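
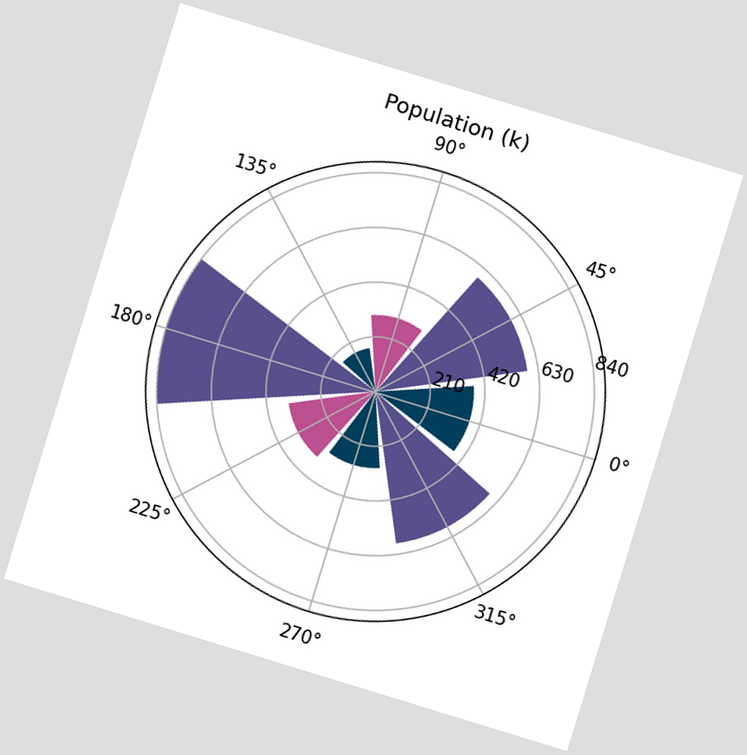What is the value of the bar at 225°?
The chart is tilted about 17° clockwise. The bar at 225° reaches 336k on the radial axis.

336k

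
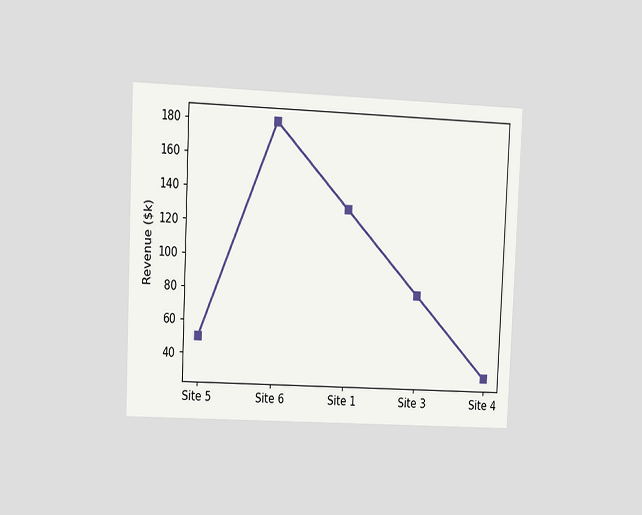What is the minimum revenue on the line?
$30k

The chart is tilted about 3° clockwise and viewed at a slight angle. The lowest point is at Site 4, and reading across to the y-axis gives $30k.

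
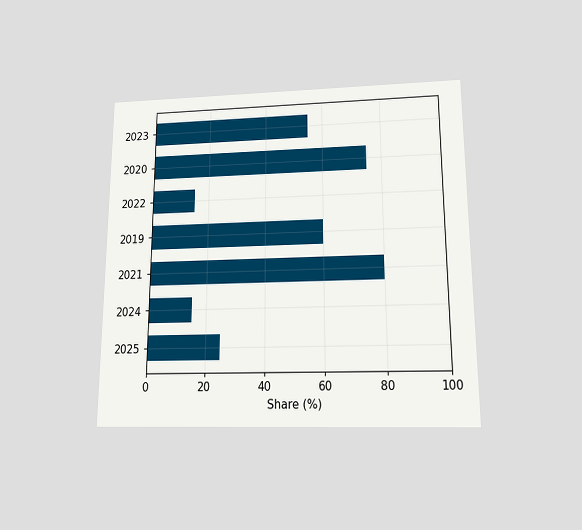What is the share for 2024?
The chart is viewed slightly from below. Reading along the chart's x-axis, the 2024 bar reaches 15%.

15%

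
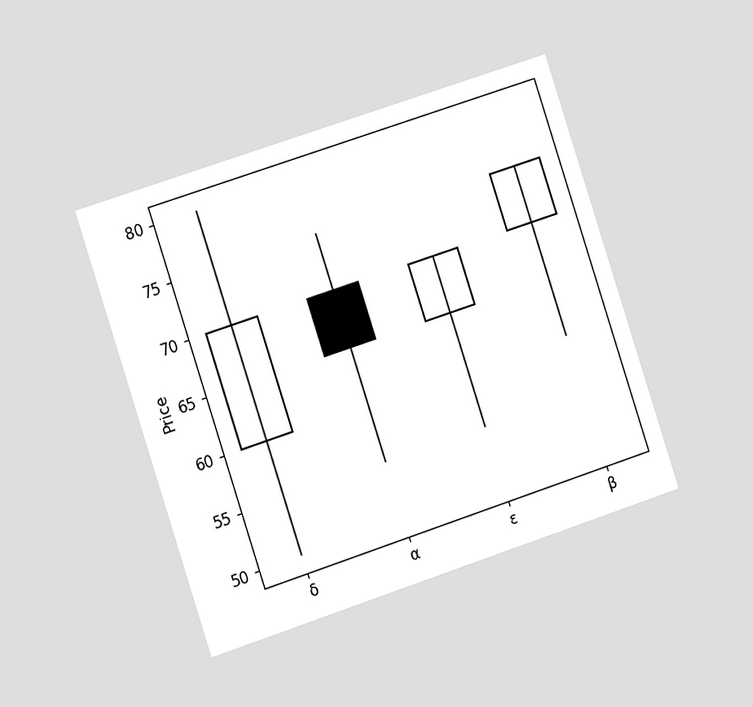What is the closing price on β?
The chart is tilted about 18° counter-clockwise and viewed slightly from the left. The β candle closes at 75.

75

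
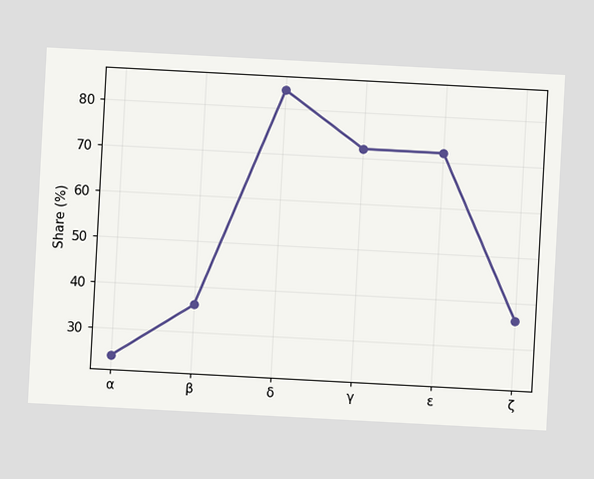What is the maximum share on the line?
The chart is tilted about 3° clockwise. The highest point is at δ, and reading across to the y-axis gives 84%.

84%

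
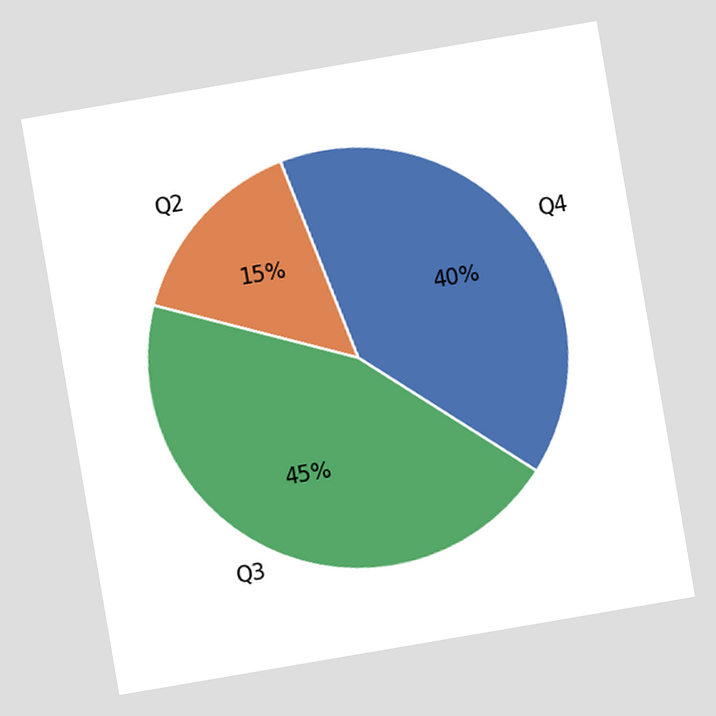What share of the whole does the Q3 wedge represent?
The chart is tilted about 10° counter-clockwise. The Q3 slice takes up 45% of the pie.

45%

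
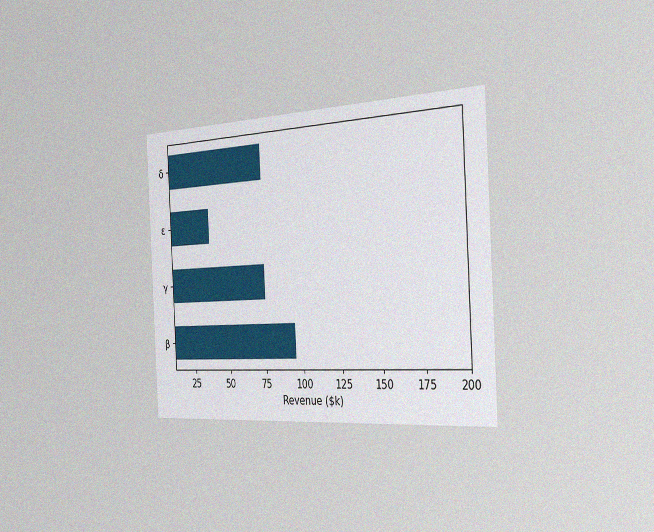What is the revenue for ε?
$38k

The chart is tilted about 3° counter-clockwise and viewed slightly from the right, with some photo noise. Reading along the chart's x-axis, the ε bar reaches $38k.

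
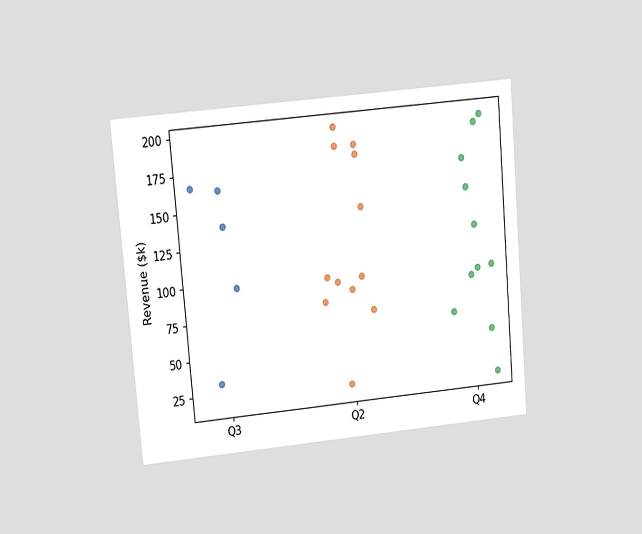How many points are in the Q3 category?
5

The chart is tilted about 5° counter-clockwise and viewed at a slight angle. Counting the markers in the Q3 column gives 5.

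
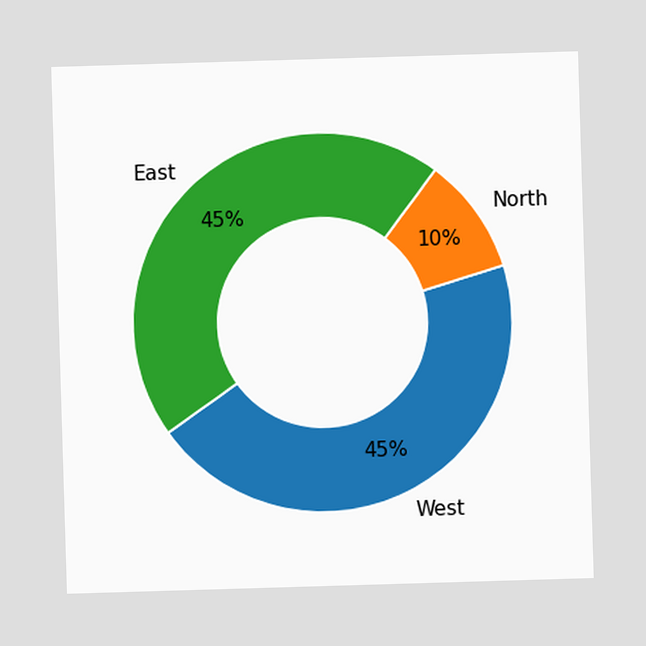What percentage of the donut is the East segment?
45%

The East segment takes up 45% of the ring.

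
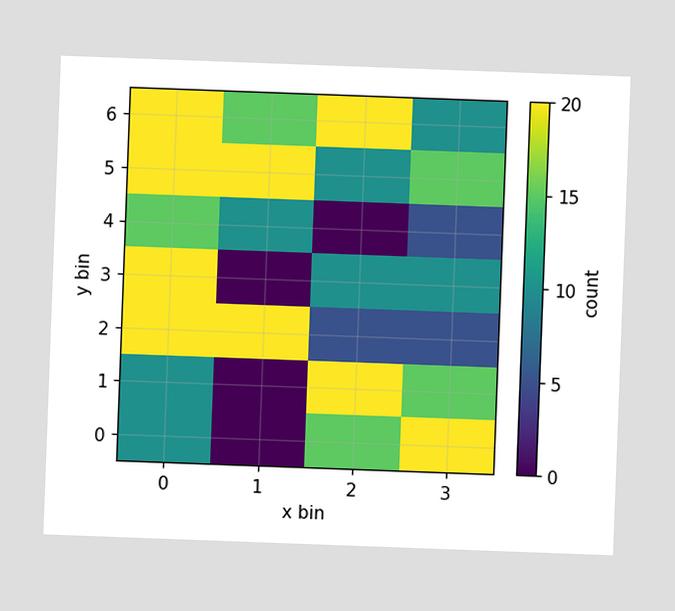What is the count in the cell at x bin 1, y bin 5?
The chart is tilted about 2° clockwise. Matching the cell (1, 5) against the colorbar gives 20.

20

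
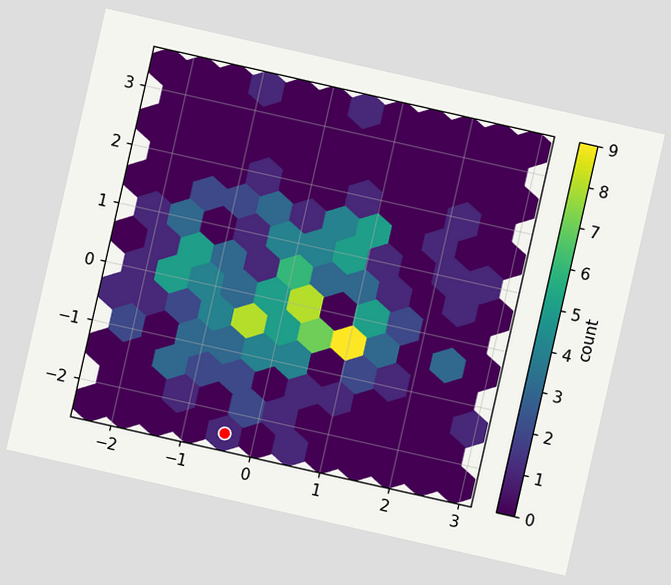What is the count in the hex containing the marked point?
1

The chart is tilted about 13° clockwise. The marked hex reads 1 on the colorbar.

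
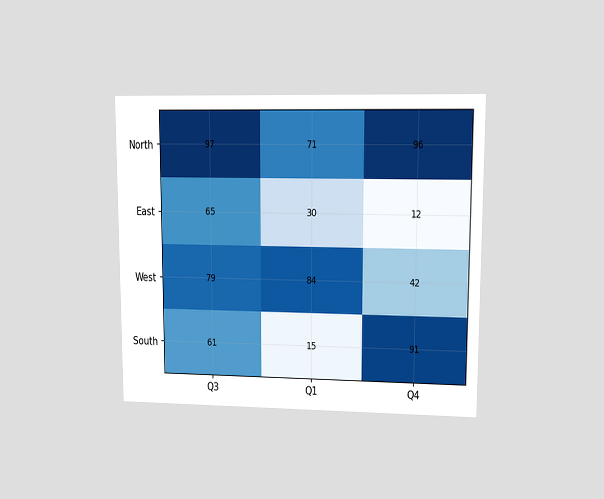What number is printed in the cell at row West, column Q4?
The chart is viewed at a slight angle. The (West, Q4) cell reads 42.

42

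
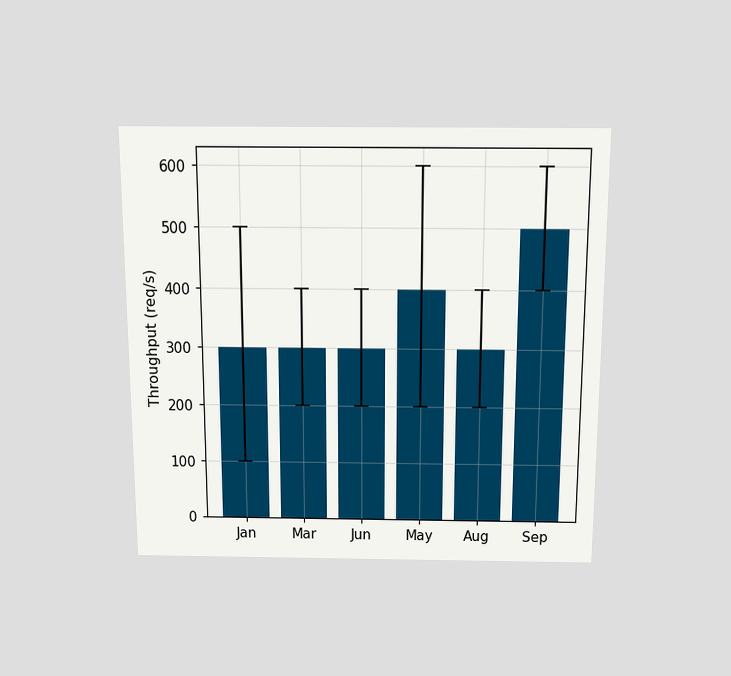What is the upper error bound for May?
The chart is viewed slightly from above. The May bar's upper whisker reaches 600req/s.

600req/s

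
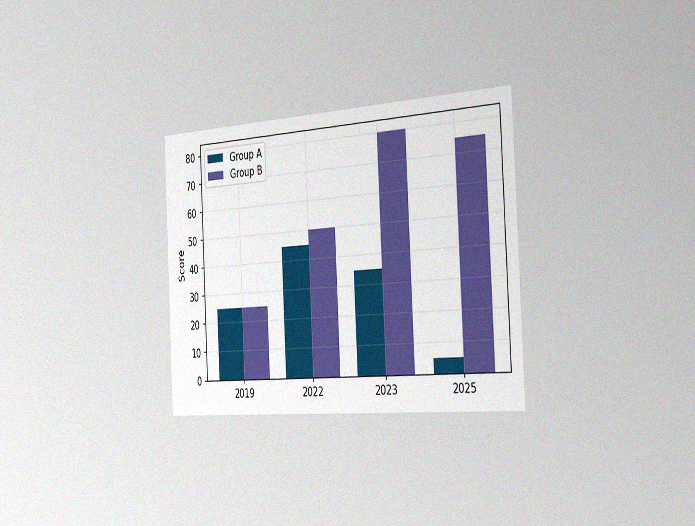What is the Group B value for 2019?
The chart is tilted about 3° counter-clockwise and viewed slightly from the right, with some photo noise. The Group B bar at 2019 reaches 25 on the y-axis.

25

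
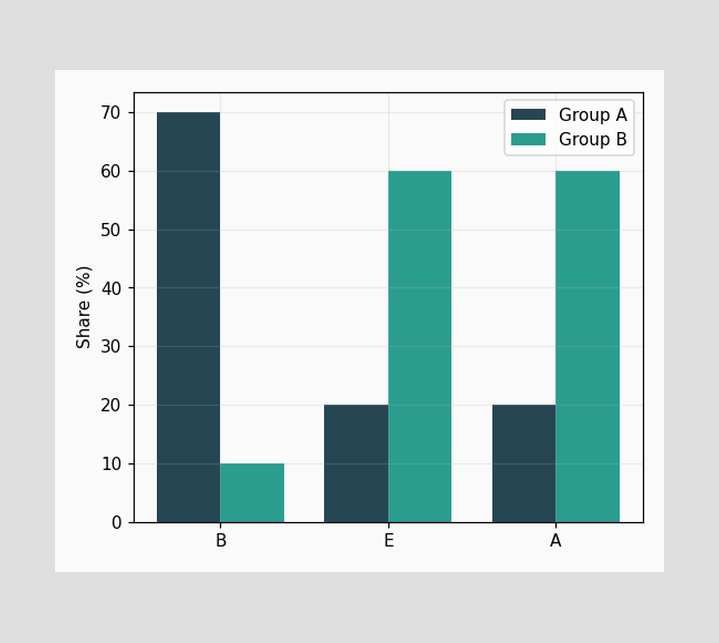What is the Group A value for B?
The Group A bar at B reaches 70% on the y-axis.

70%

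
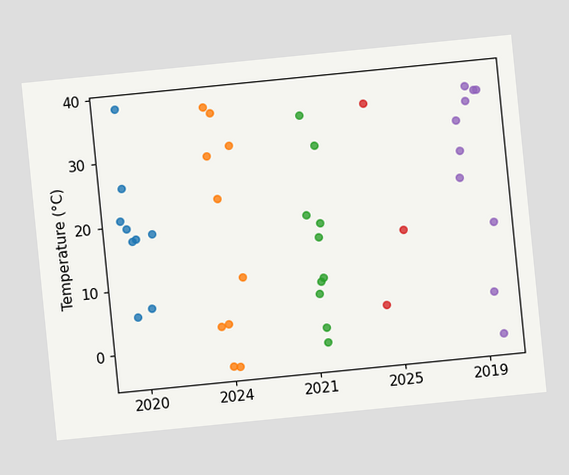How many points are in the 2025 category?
The chart is tilted about 6° counter-clockwise. Counting the markers in the 2025 column gives 3.

3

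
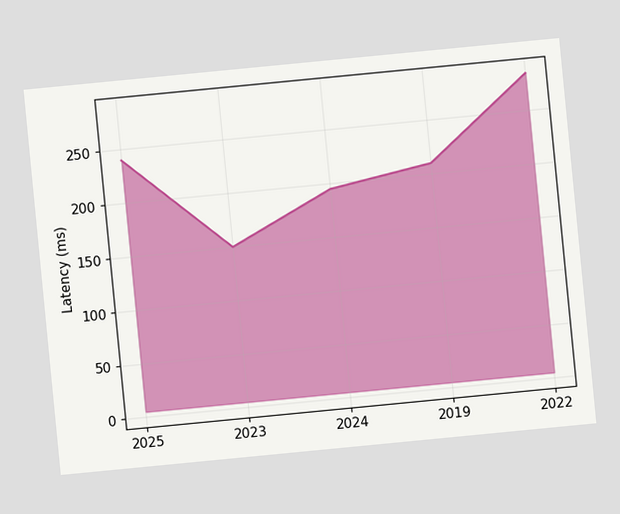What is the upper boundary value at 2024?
195ms

The chart is tilted about 6° counter-clockwise. At 2024 the upper boundary is at 195ms.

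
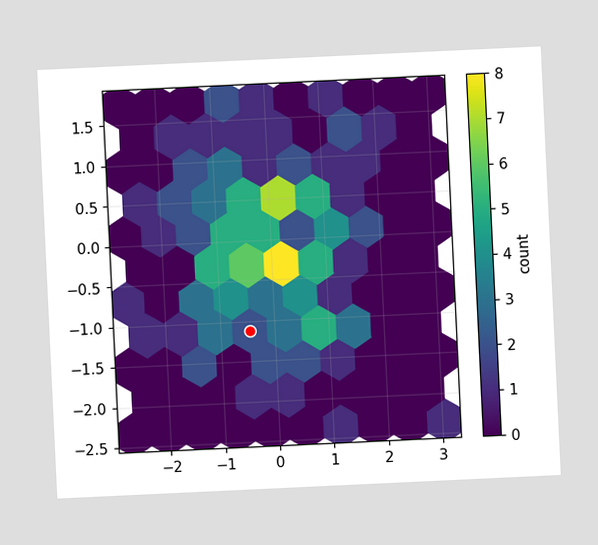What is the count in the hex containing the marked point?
The chart is tilted about 3° counter-clockwise. The marked hex reads 2 on the colorbar.

2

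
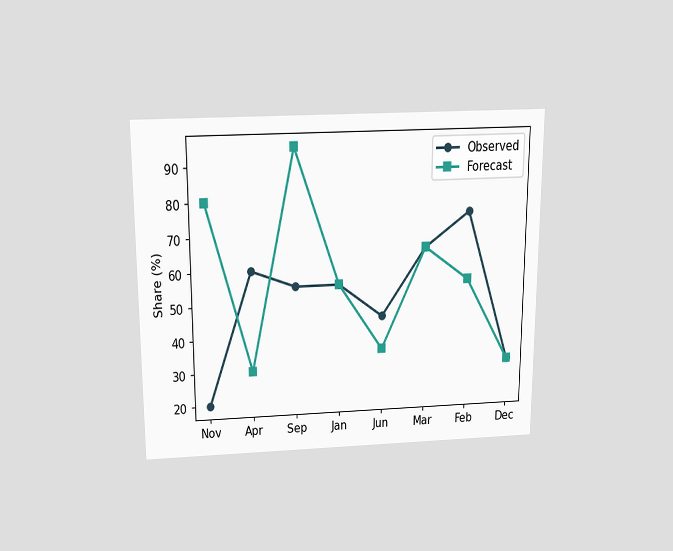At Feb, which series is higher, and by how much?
Observed, by 20%

The chart is viewed slightly from above. At Feb, Observed sits above the other line by 20%.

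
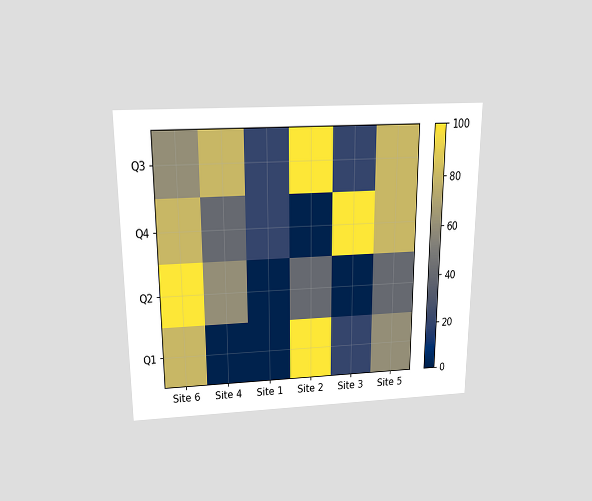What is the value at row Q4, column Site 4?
40

The chart is viewed slightly from above. Matching cell (Q4, Site 4) against the colorbar gives 40.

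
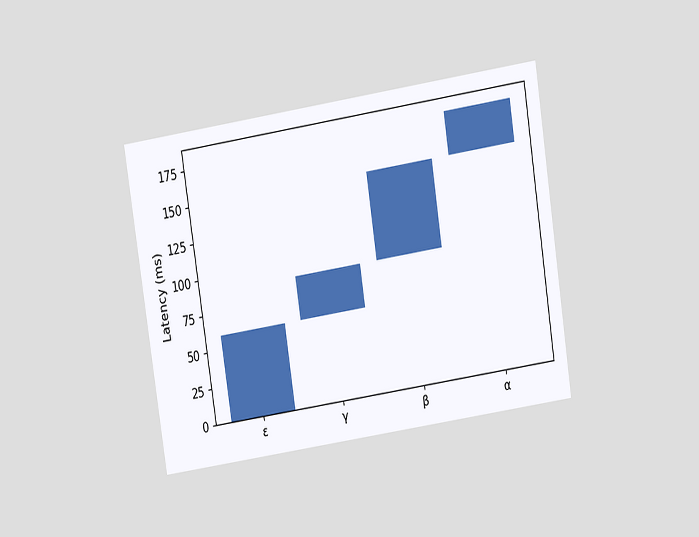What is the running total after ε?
60ms

The chart is tilted about 9° counter-clockwise and viewed at a slight angle. After ε the running total reaches 60ms.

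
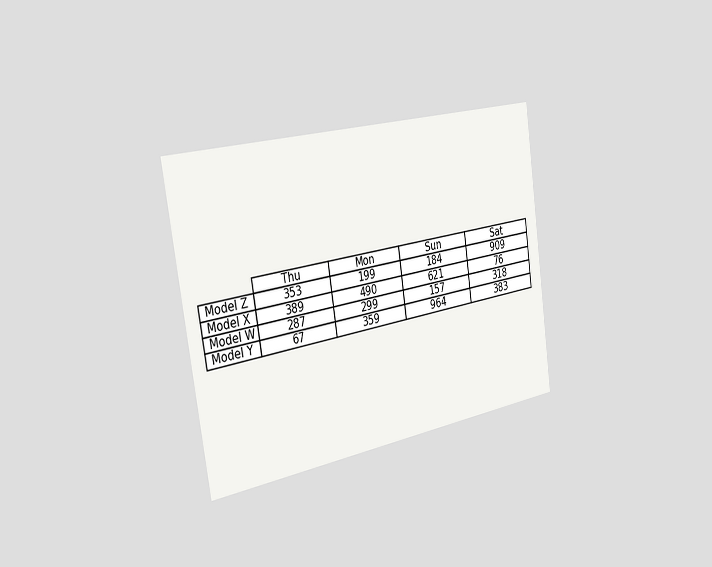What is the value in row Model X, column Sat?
The chart is tilted about 9° counter-clockwise and viewed slightly from the left. The (Model X, Sat) cell reads 76.

76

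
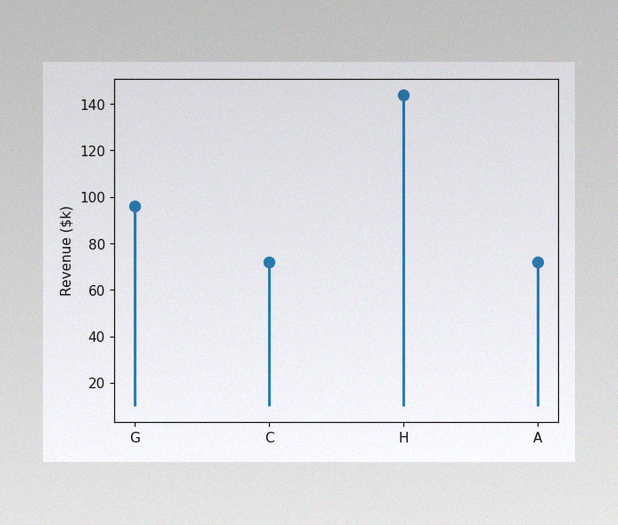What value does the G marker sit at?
The image has some photo noise and uneven lighting. The G marker sits at $96k.

$96k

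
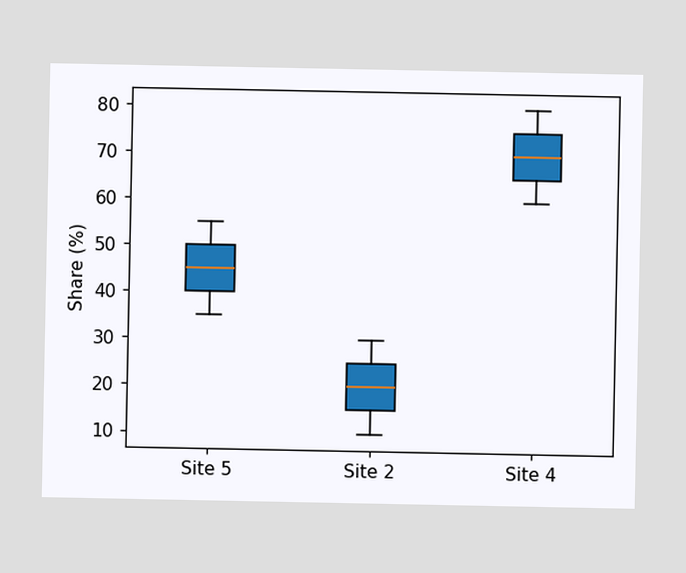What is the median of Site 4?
The median line in the Site 4 box sits at 70%.

70%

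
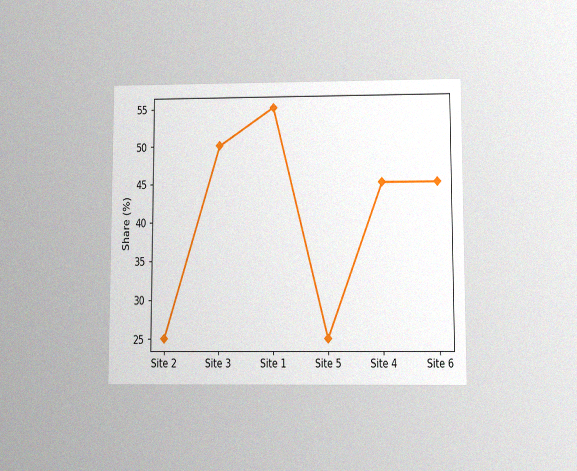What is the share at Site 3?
The chart is viewed slightly from below, with some photo noise. At Site 3, the line is at 50%.

50%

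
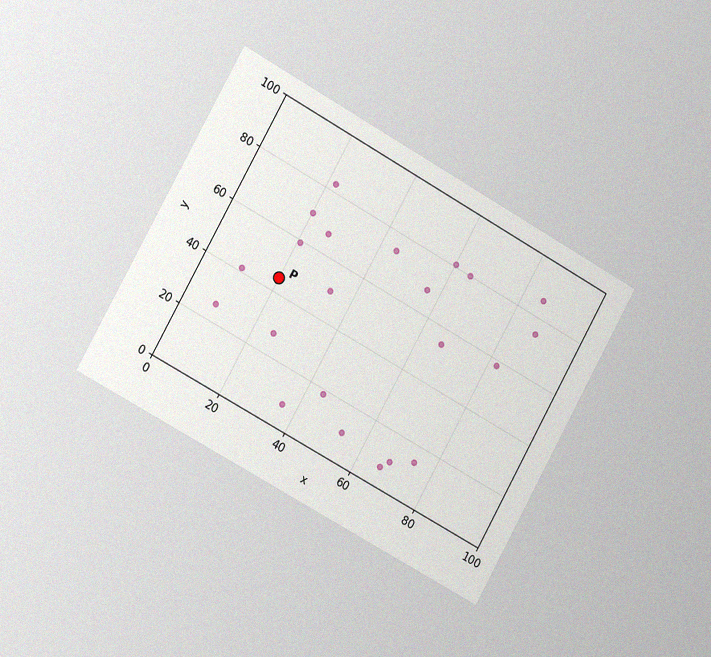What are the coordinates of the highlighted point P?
(20, 45)

The chart is tilted about 29° clockwise and viewed slightly from the left, with some photo noise. Following the gridlines from P to each axis, P sits at (20, 45).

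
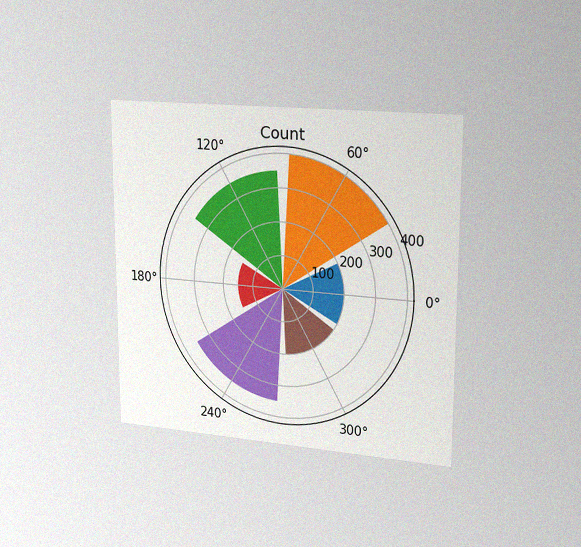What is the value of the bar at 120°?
350

The chart is viewed slightly from the right, with some photo noise. The bar at 120° reaches 350 on the radial axis.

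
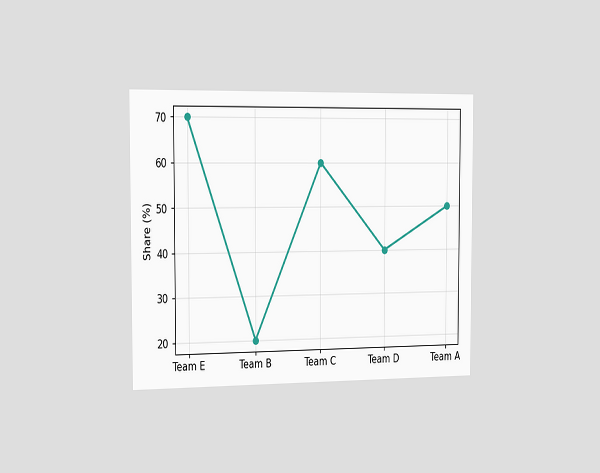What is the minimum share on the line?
The chart is viewed slightly from the left. The lowest point is at Team B, and reading across to the y-axis gives 20%.

20%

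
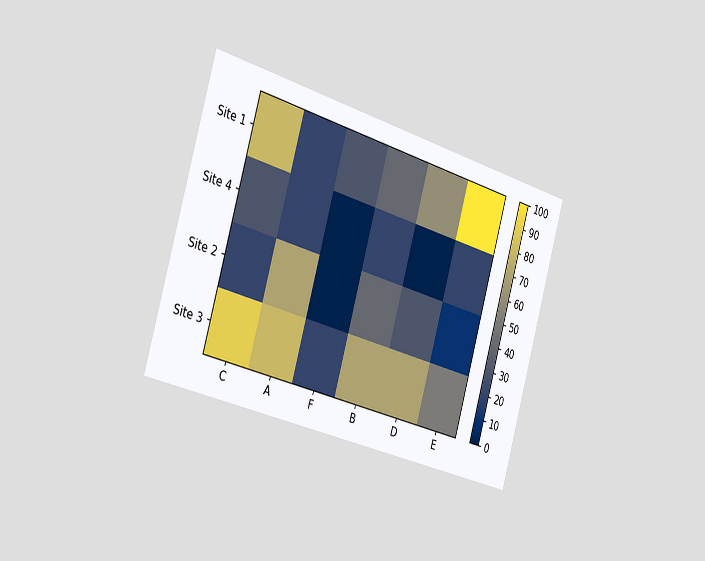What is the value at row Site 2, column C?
The chart is tilted about 16° clockwise and viewed slightly from the left. Matching cell (Site 2, C) against the colorbar gives 20.

20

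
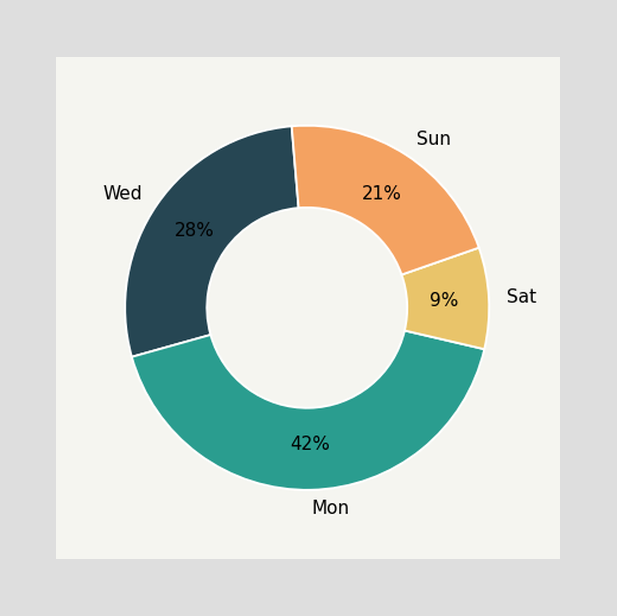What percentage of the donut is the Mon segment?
The Mon segment takes up 42% of the ring.

42%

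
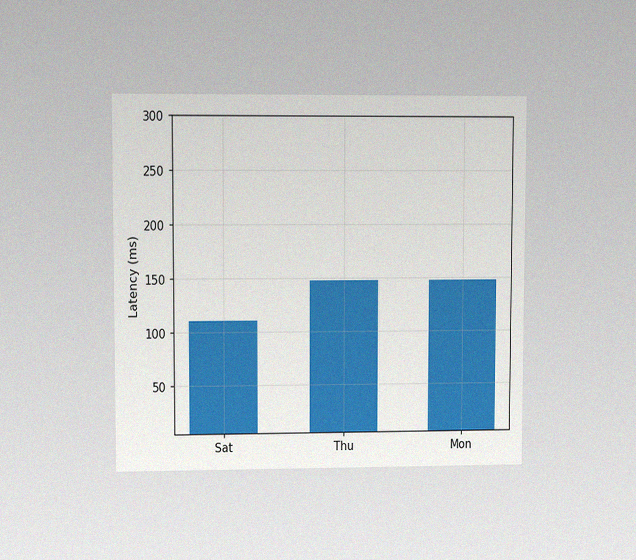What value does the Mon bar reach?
148ms

The chart is viewed at a slight angle, with some photo noise. Reading along the chart's y-axis, the Mon bar reaches 148ms.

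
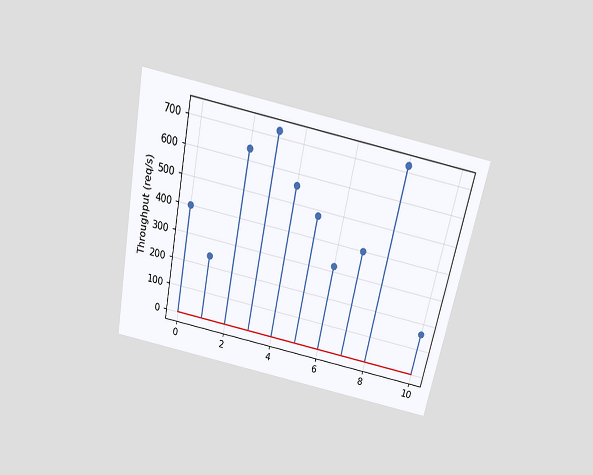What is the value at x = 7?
400req/s

The chart is tilted about 12° clockwise and viewed slightly from above. The stem at x=7 reaches 400req/s.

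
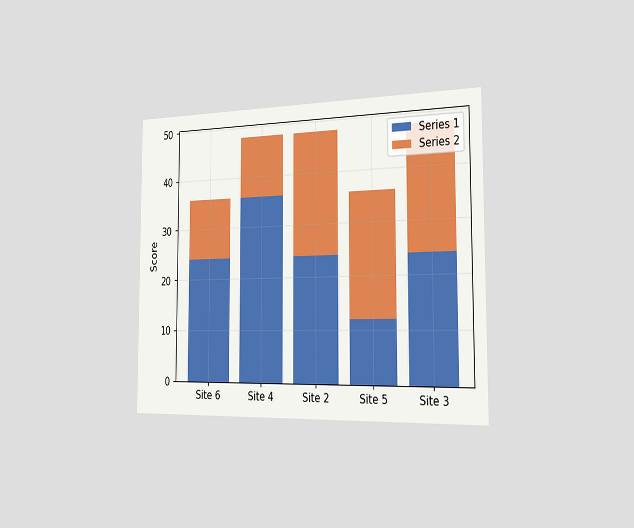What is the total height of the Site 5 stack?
36

The chart is viewed slightly from the right. The Site 5 stack's top reaches 36 on the y-axis.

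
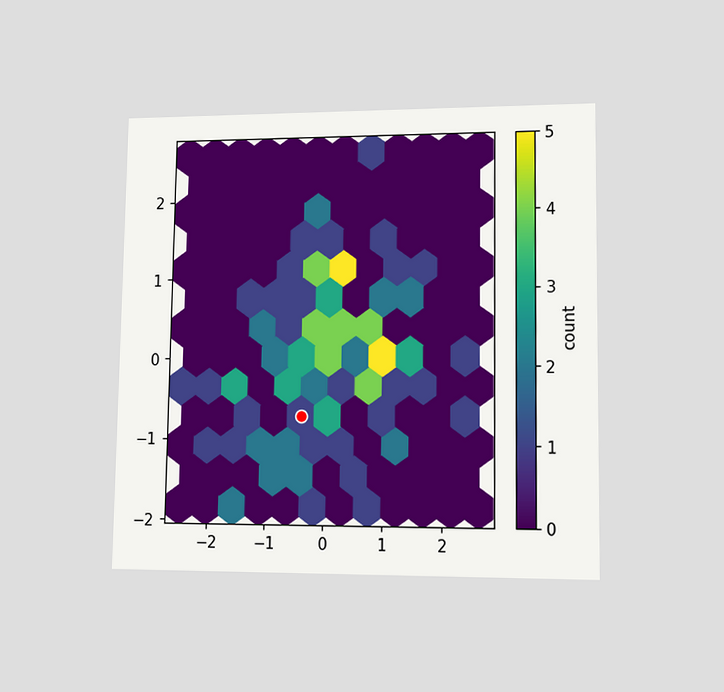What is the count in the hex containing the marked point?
1

The chart is viewed at a slight angle. The marked hex reads 1 on the colorbar.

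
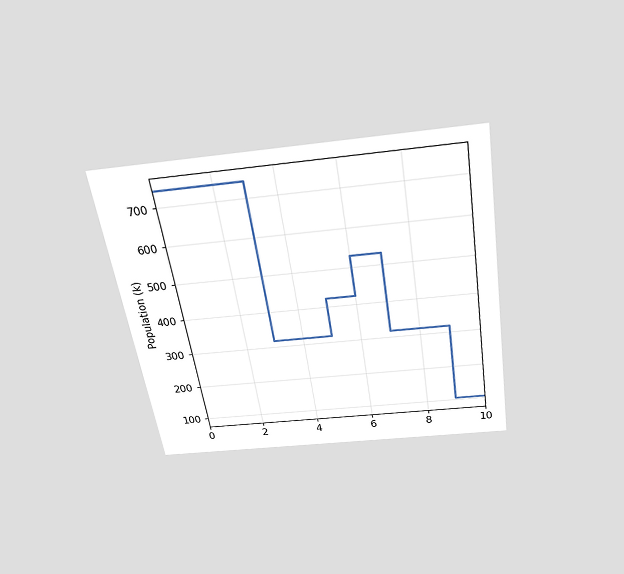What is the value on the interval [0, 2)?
The chart is tilted about 9° counter-clockwise and viewed slightly from above. On [0, 2) the step sits at 742k.

742k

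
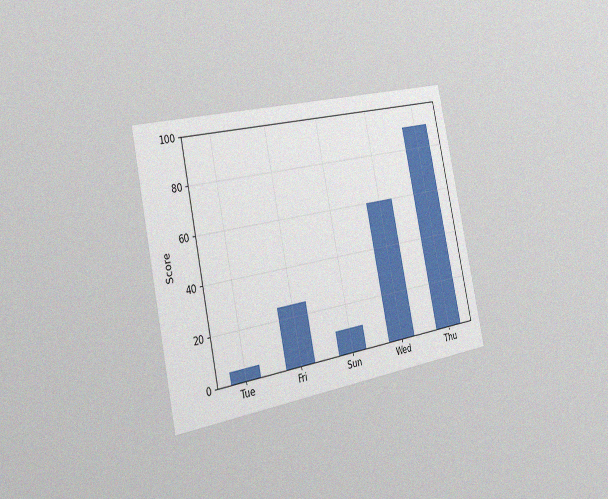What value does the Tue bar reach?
5

The chart is tilted about 12° counter-clockwise and viewed slightly from the left, with some photo noise. Reading along the chart's y-axis, the Tue bar reaches 5.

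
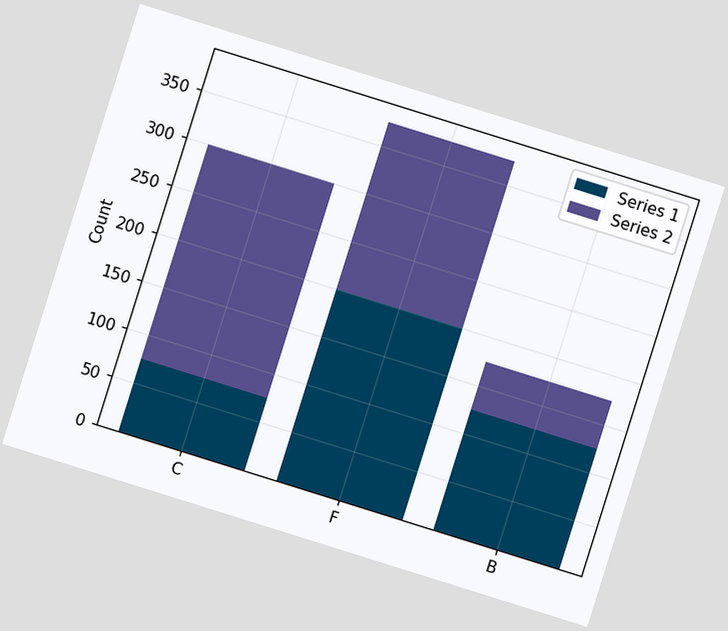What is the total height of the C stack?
The chart is tilted about 17° clockwise. The C stack's top reaches 300 on the y-axis.

300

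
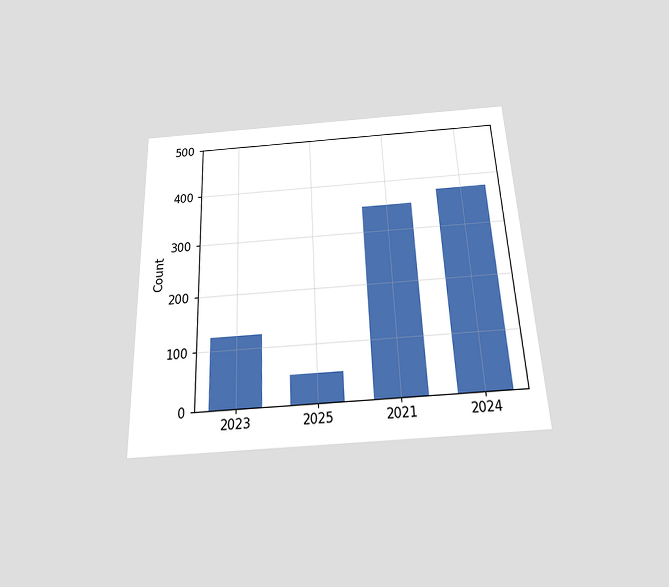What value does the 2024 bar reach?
375

The chart is tilted about 3° counter-clockwise and viewed slightly from below. Reading along the chart's y-axis, the 2024 bar reaches 375.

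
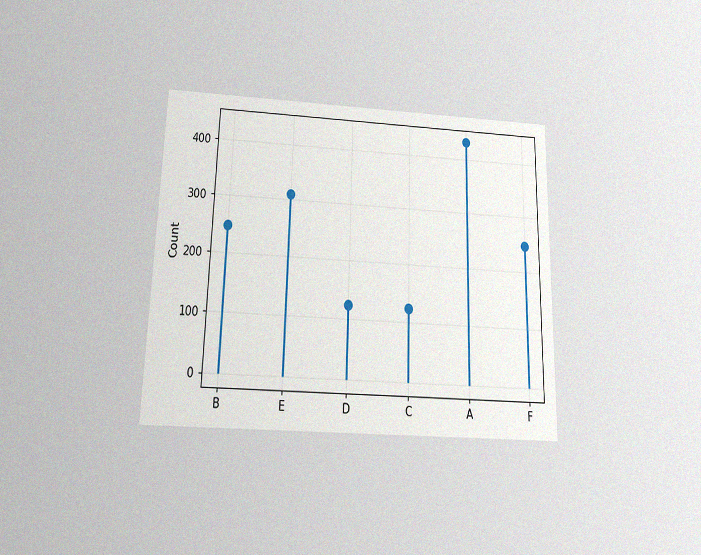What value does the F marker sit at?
248

The chart is viewed slightly from below, with some photo noise. The F marker sits at 248.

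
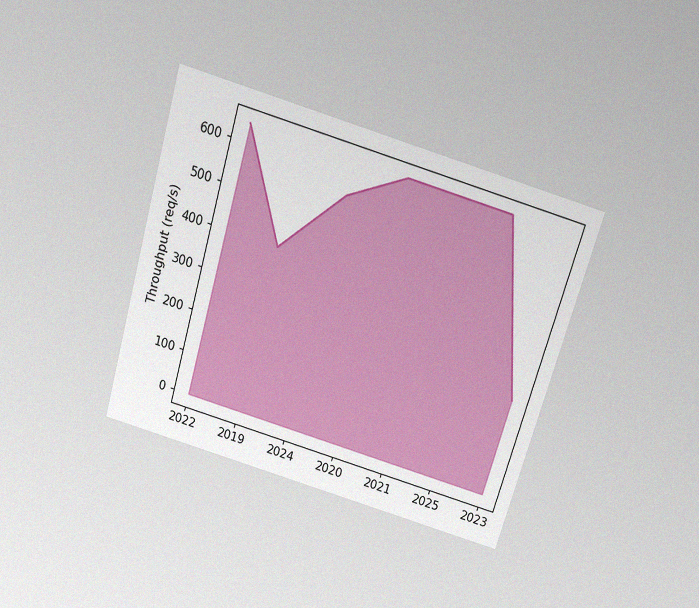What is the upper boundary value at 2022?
The chart is tilted about 16° clockwise and viewed slightly from above, with some photo noise. At 2022 the upper boundary is at 640req/s.

640req/s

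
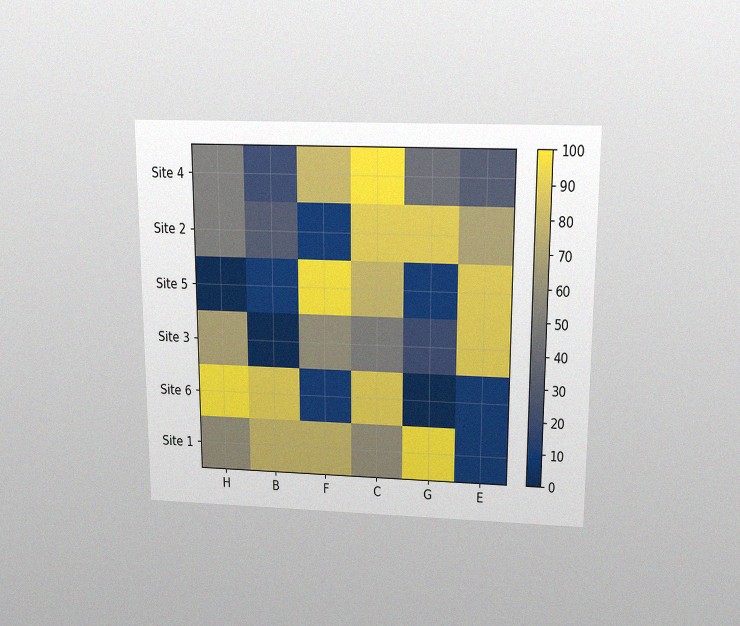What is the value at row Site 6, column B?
The chart is viewed slightly from above, with some photo noise. Matching cell (Site 6, B) against the colorbar gives 90.

90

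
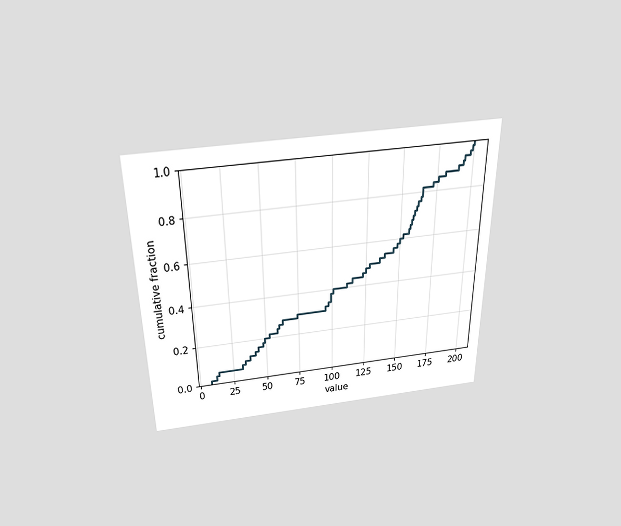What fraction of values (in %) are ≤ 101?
40%

The chart is viewed slightly from above. At x=101 the ECDF step is at 40%.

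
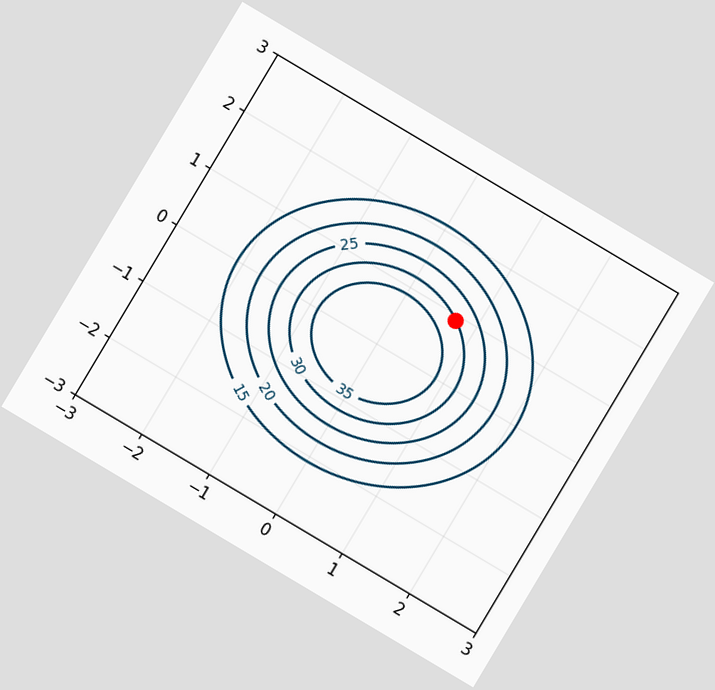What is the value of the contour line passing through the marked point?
30

The chart is tilted about 31° clockwise. The marked point sits on the contour labelled 30.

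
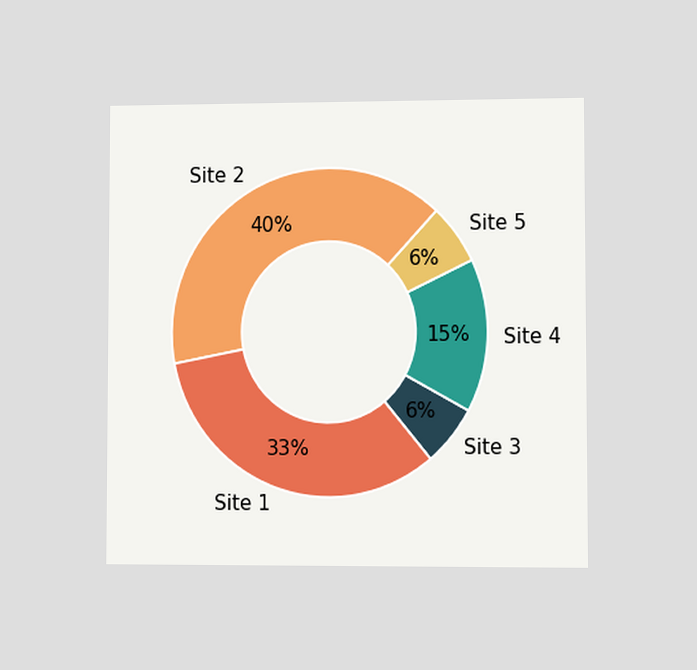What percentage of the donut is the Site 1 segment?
The chart is viewed at a slight angle. The Site 1 segment takes up 33% of the ring.

33%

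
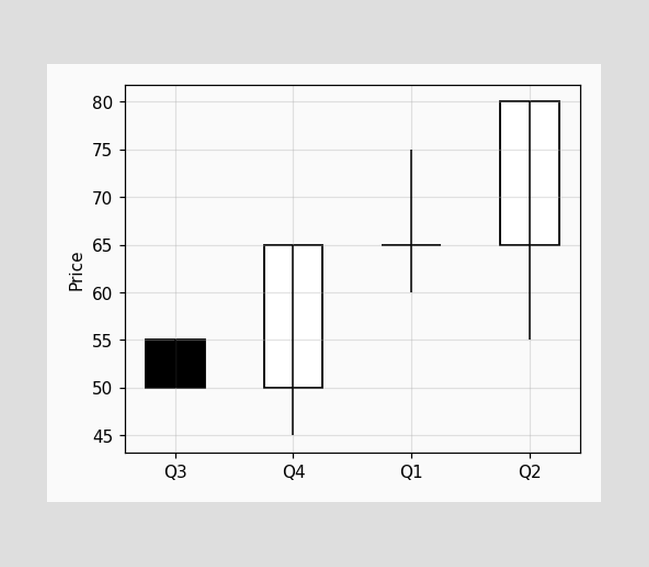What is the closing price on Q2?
80

The Q2 candle closes at 80.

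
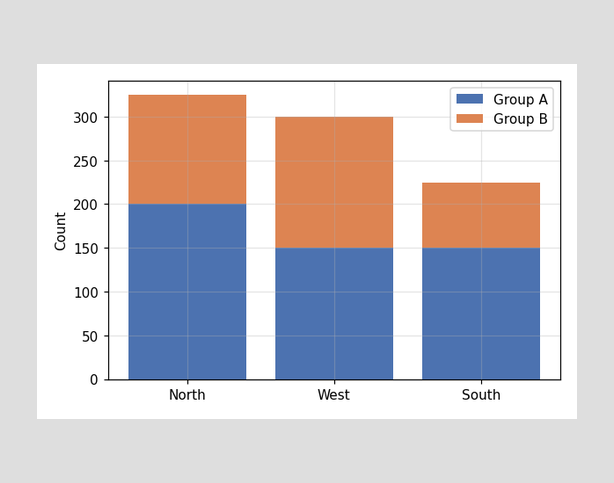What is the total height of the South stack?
225

The South stack's top reaches 225 on the y-axis.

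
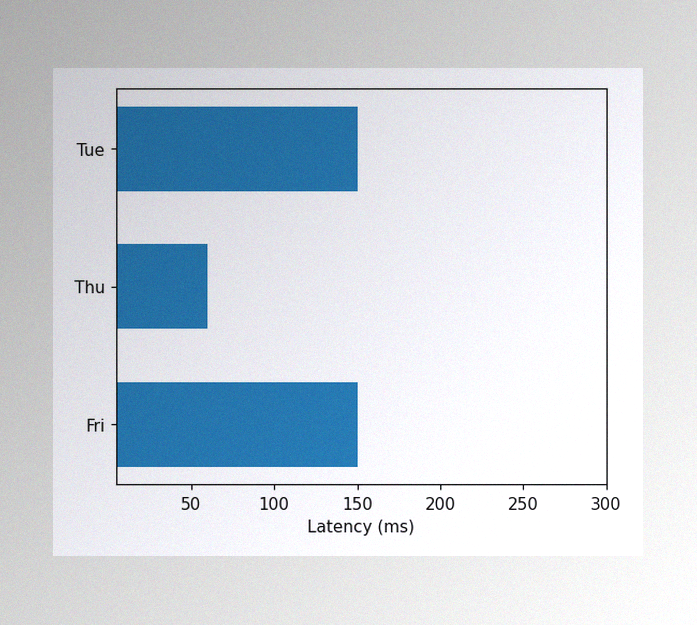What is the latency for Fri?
150ms

The image has some photo noise and uneven lighting. Reading along the chart's x-axis, the Fri bar reaches 150ms.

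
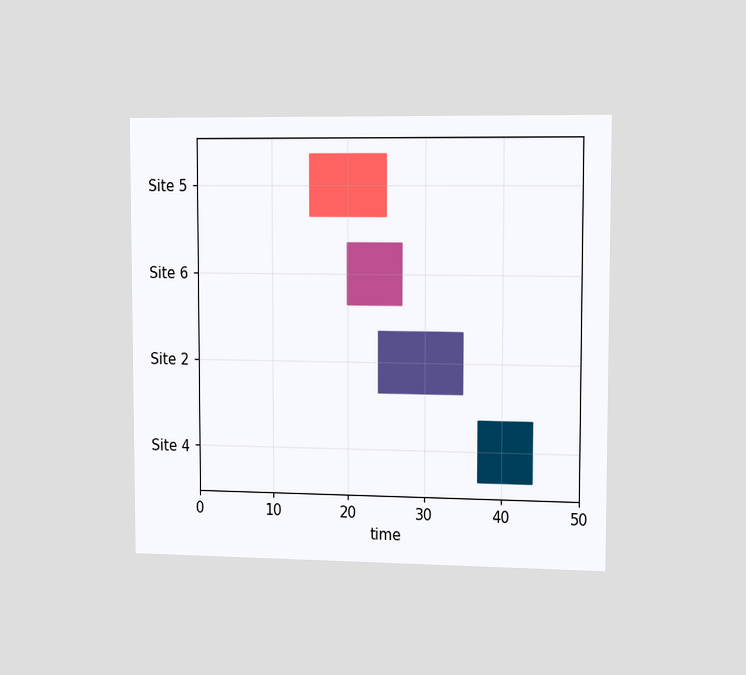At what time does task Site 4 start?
37

The chart is viewed slightly from the right. The Site 4 bar begins at t=37.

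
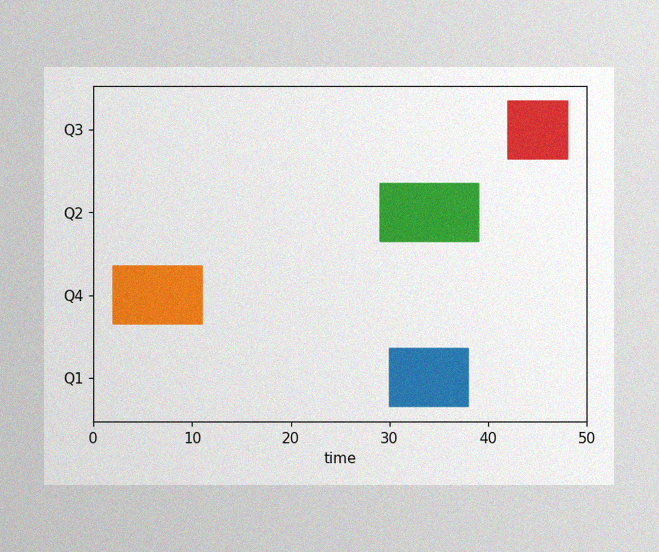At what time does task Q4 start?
2

The image has some photo noise and uneven lighting. The Q4 bar begins at t=2.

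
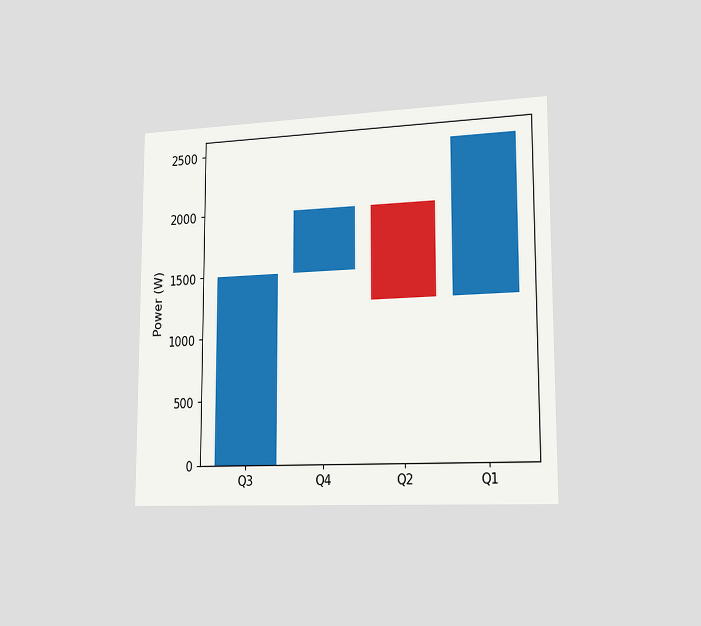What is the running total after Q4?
2000W

The chart is viewed slightly from the right. After Q4 the running total reaches 2000W.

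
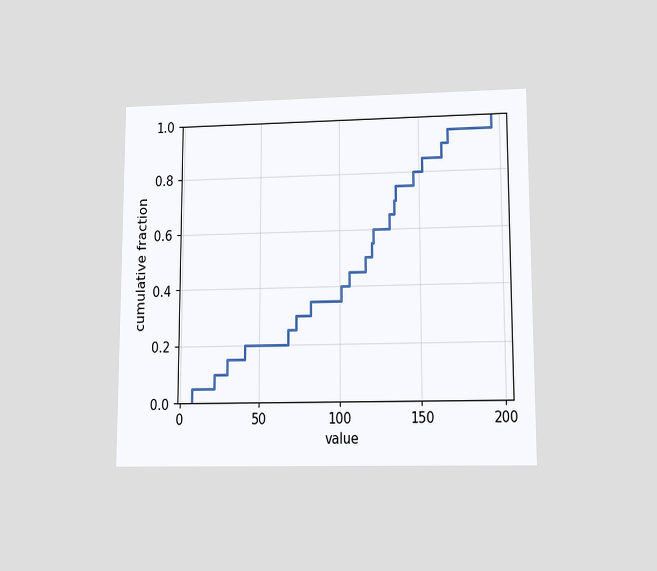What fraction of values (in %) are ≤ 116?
50%

The chart is viewed at a slight angle. At x=116 the ECDF step is at 50%.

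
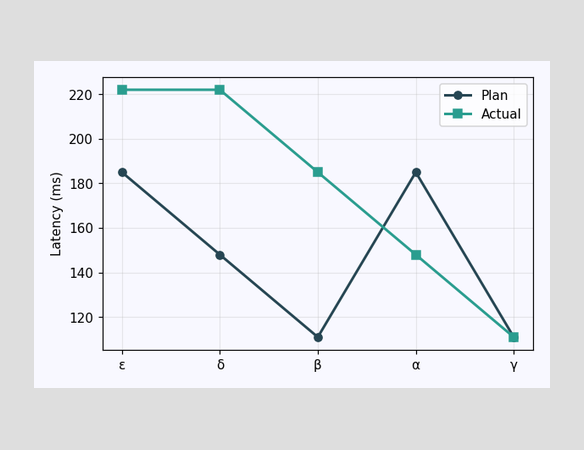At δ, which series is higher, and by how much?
At δ, Actual sits above the other line by 74ms.

Actual, by 74ms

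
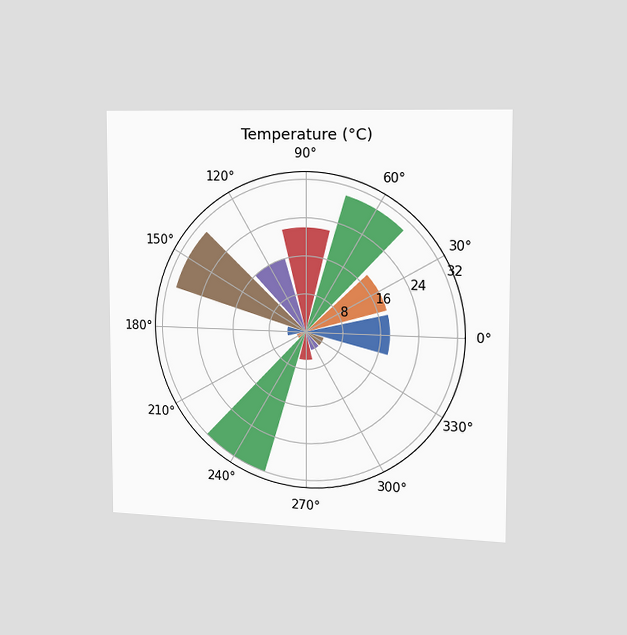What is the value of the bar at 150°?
The chart is viewed slightly from the right. The bar at 150° reaches 30°C on the radial axis.

30°C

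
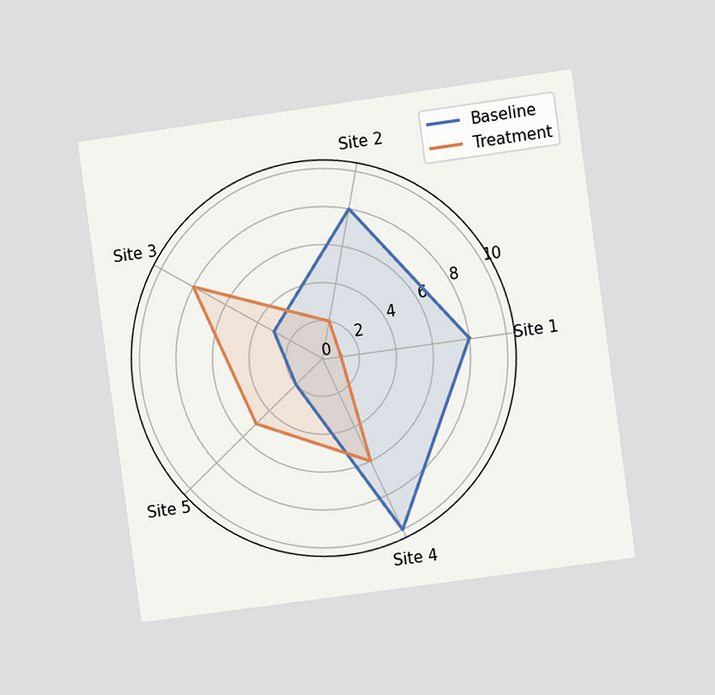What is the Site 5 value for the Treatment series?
5

The chart is tilted about 8° counter-clockwise and viewed at a slight angle. On the Site 5 axis, Treatment reaches 5.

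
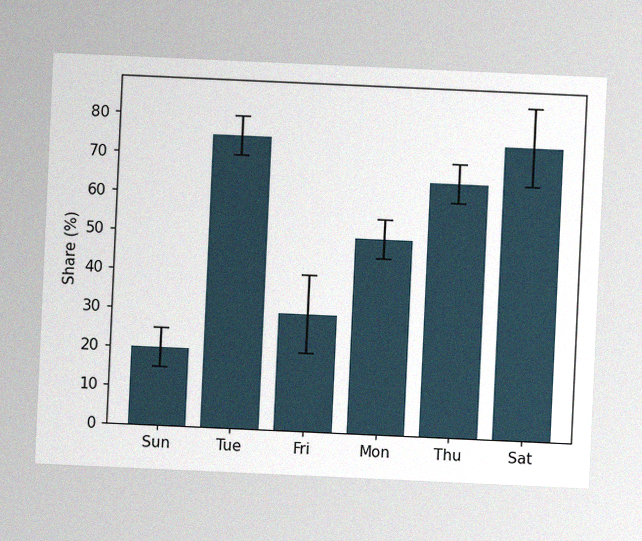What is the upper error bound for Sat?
85%

The chart is tilted about 3° clockwise, with some photo noise. The Sat bar's upper whisker reaches 85%.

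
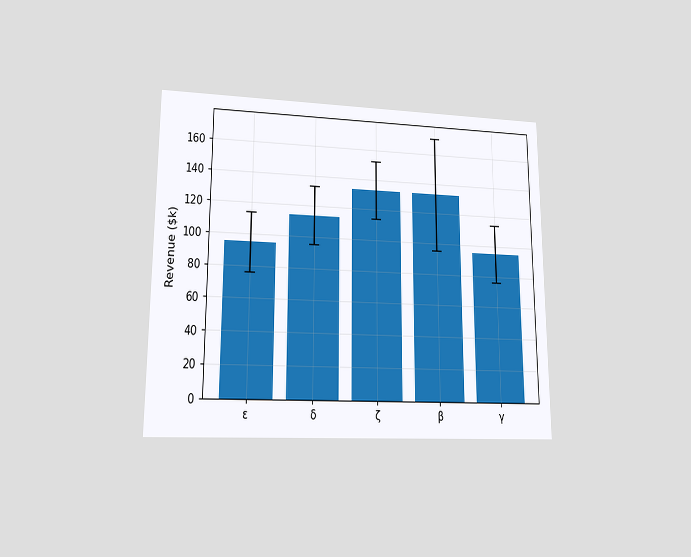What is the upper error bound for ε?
$114k

The chart is viewed at a slight angle. The ε bar's upper whisker reaches $114k.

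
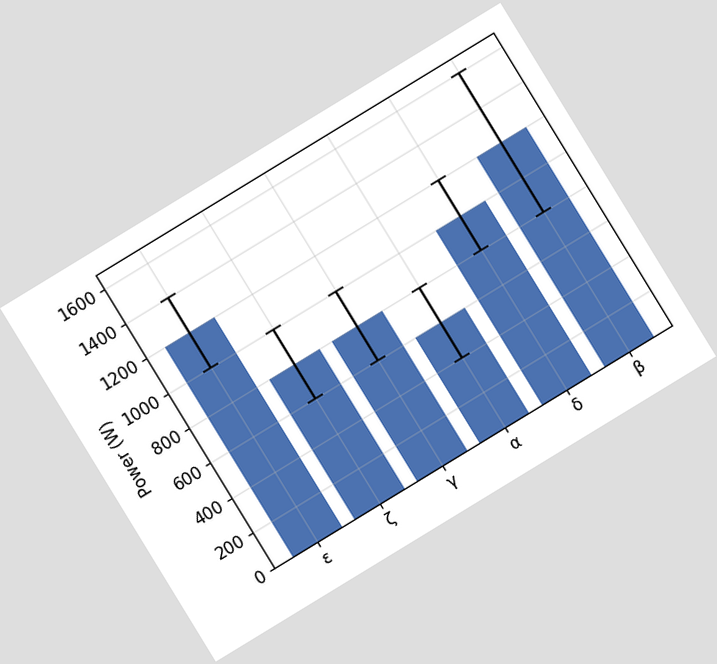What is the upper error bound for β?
1600W

The chart is tilted about 31° counter-clockwise. The β bar's upper whisker reaches 1600W.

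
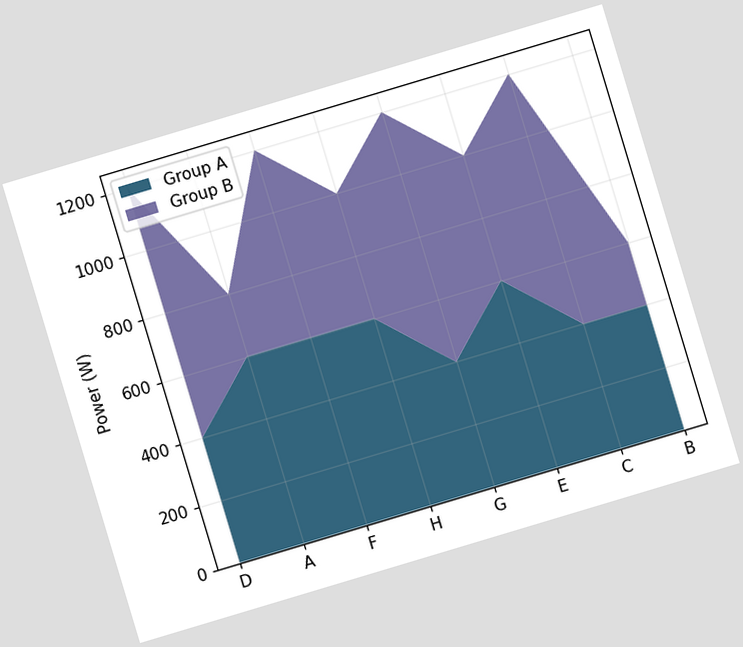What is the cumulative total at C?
The chart is tilted about 17° counter-clockwise. The stacked total at C reaches 1200W.

1200W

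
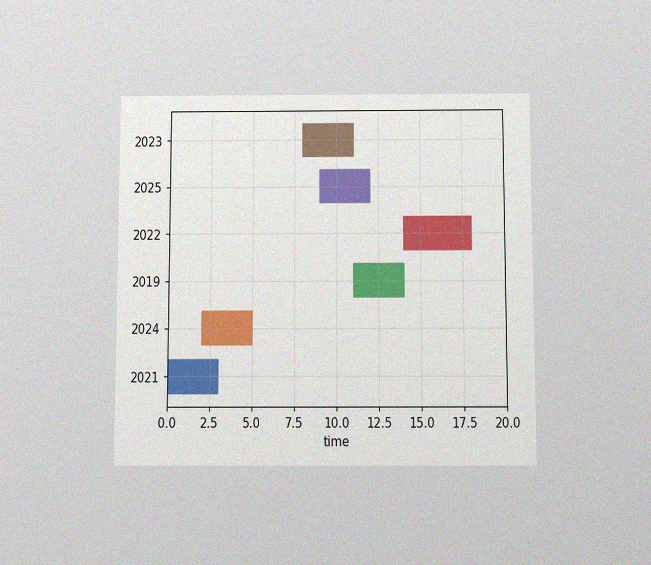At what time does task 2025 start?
9

The chart is viewed slightly from below, with some photo noise. The 2025 bar begins at t=9.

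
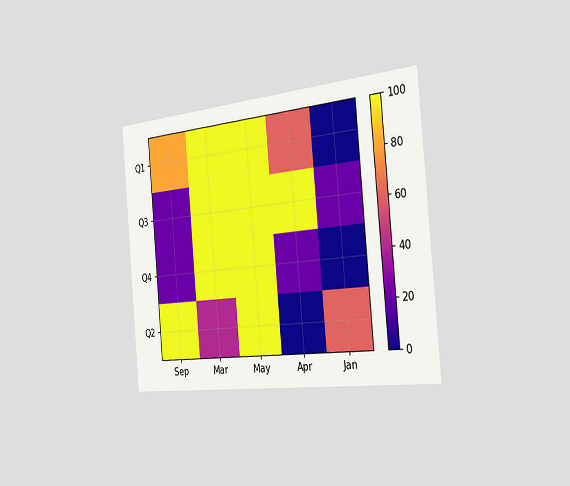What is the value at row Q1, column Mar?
100

The chart is tilted about 5° counter-clockwise and viewed slightly from the right. Matching cell (Q1, Mar) against the colorbar gives 100.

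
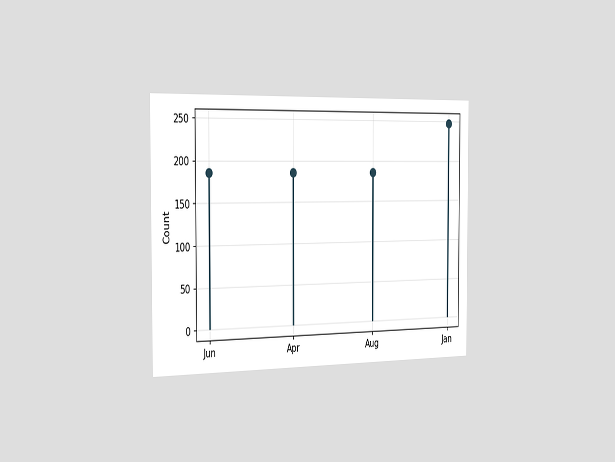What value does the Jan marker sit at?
The chart is viewed slightly from the left. The Jan marker sits at 248.

248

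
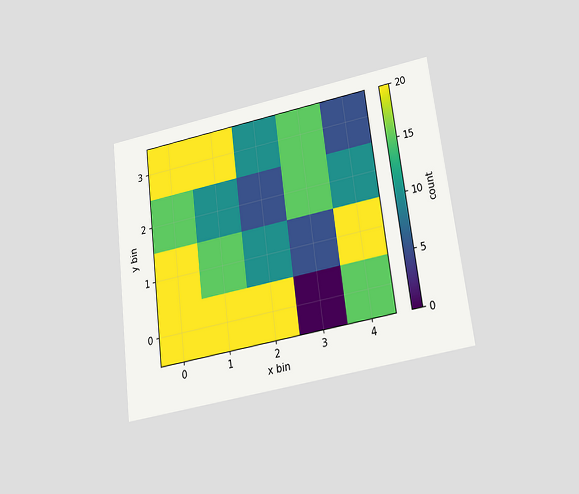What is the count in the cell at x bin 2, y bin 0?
The chart is tilted about 7° counter-clockwise and viewed slightly from below. Matching the cell (2, 0) against the colorbar gives 20.

20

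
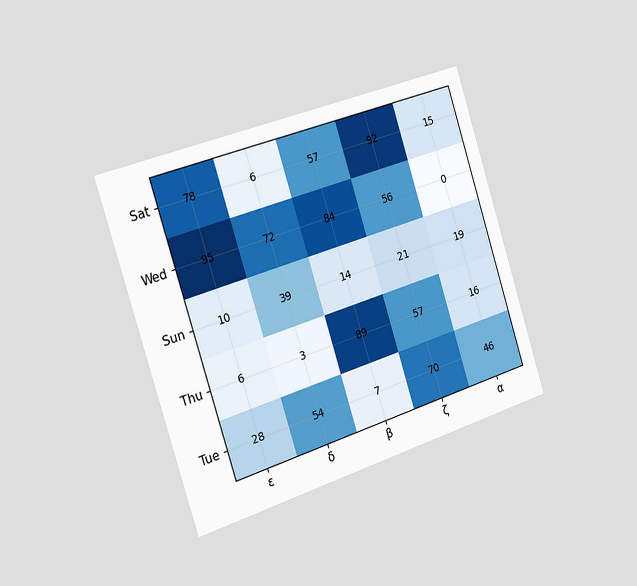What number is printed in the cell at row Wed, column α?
0

The chart is tilted about 18° counter-clockwise and viewed slightly from the left. The (Wed, α) cell reads 0.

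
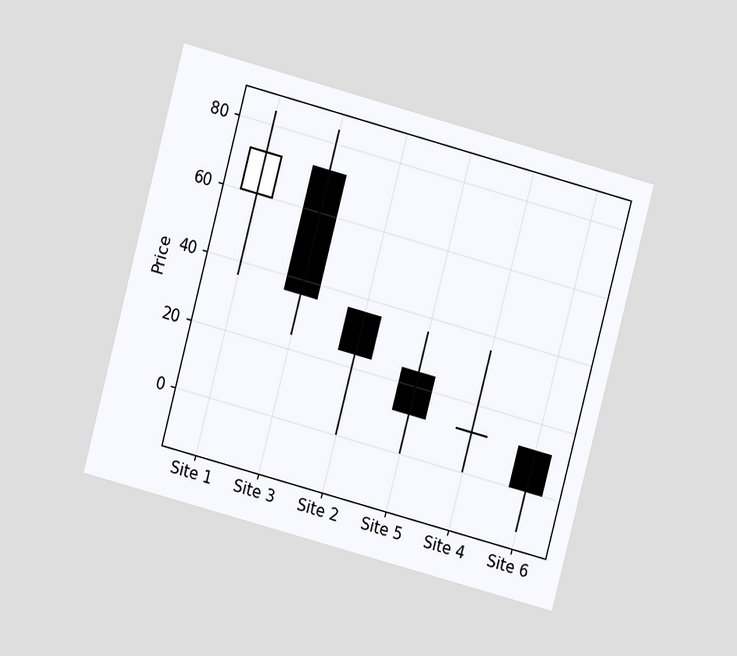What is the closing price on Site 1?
72

The chart is tilted about 15° clockwise and viewed at a slight angle. The Site 1 candle closes at 72.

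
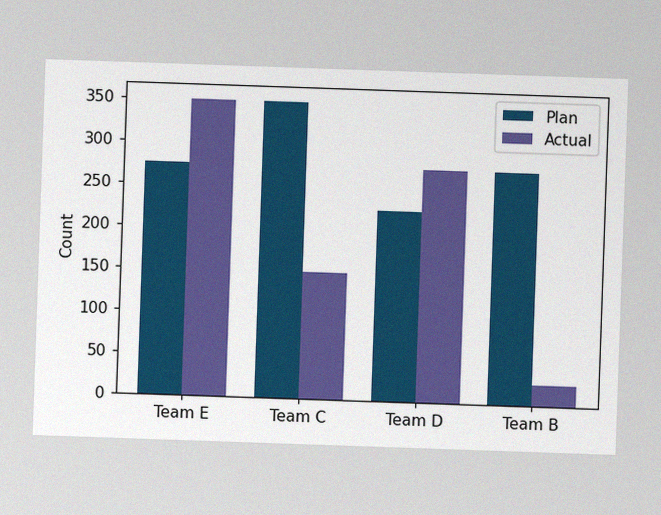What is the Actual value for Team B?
25

The image has some photo noise and uneven lighting. The Actual bar at Team B reaches 25 on the y-axis.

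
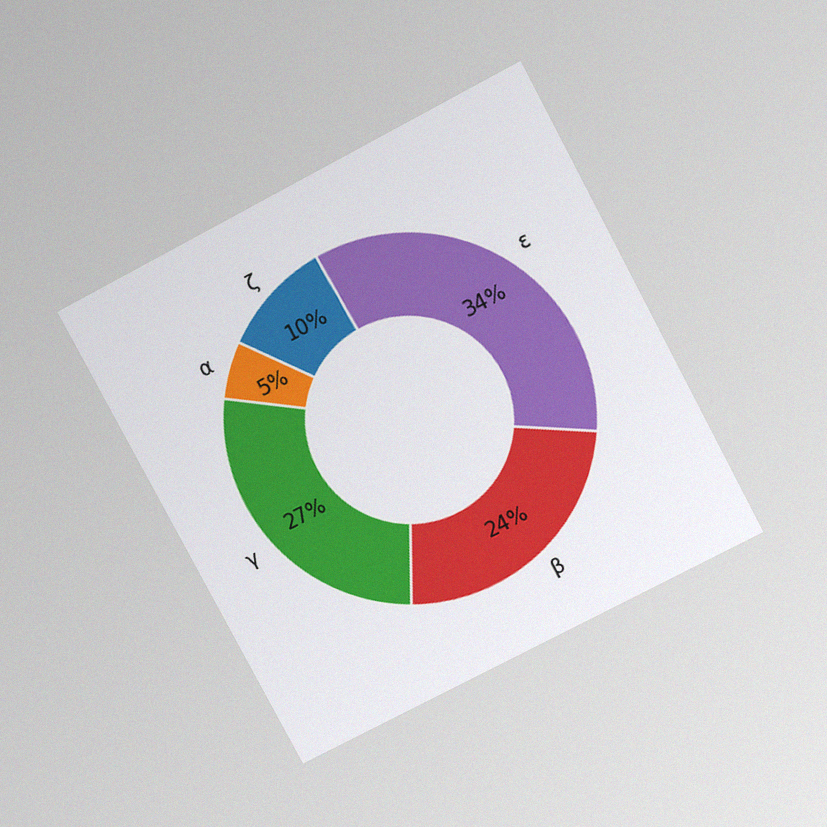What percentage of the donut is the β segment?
The chart is tilted about 28° counter-clockwise and viewed slightly from above, with some photo noise. The β segment takes up 24% of the ring.

24%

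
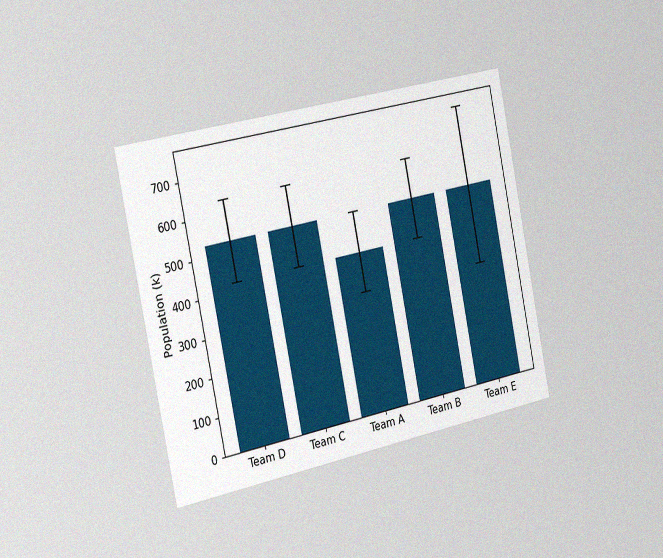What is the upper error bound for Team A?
530k

The chart is tilted about 11° counter-clockwise and viewed slightly from the left, with some photo noise. The Team A bar's upper whisker reaches 530k.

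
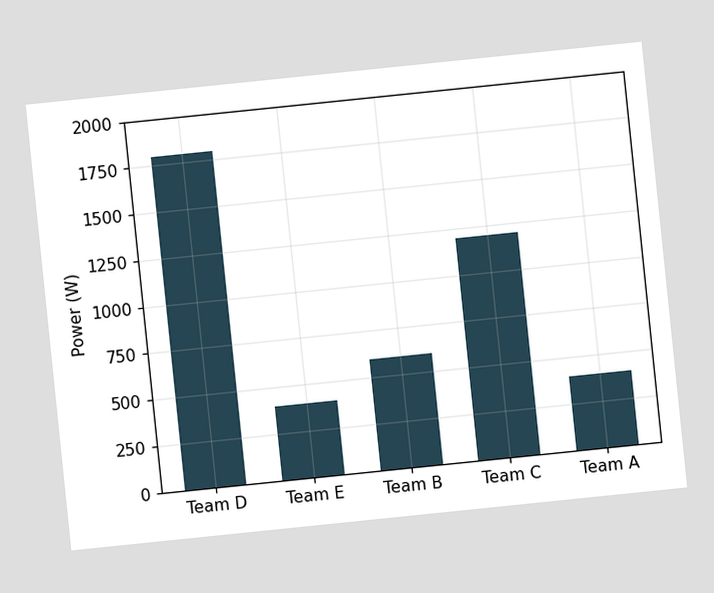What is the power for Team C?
1200W

The chart is tilted about 6° counter-clockwise. Reading along the chart's y-axis, the Team C bar reaches 1200W.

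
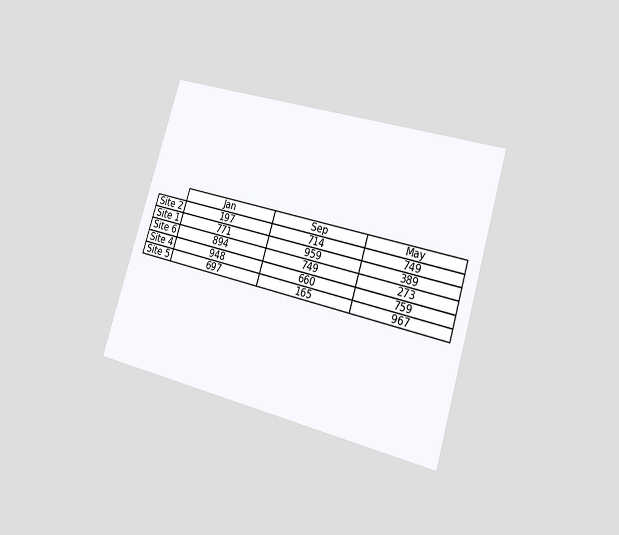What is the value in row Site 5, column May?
967

The chart is tilted about 17° clockwise and viewed slightly from the right. The (Site 5, May) cell reads 967.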